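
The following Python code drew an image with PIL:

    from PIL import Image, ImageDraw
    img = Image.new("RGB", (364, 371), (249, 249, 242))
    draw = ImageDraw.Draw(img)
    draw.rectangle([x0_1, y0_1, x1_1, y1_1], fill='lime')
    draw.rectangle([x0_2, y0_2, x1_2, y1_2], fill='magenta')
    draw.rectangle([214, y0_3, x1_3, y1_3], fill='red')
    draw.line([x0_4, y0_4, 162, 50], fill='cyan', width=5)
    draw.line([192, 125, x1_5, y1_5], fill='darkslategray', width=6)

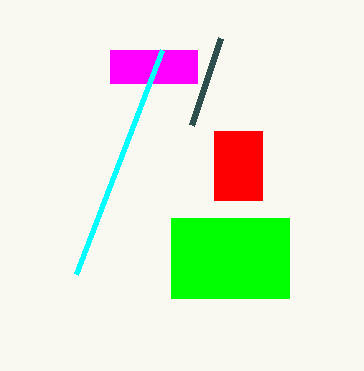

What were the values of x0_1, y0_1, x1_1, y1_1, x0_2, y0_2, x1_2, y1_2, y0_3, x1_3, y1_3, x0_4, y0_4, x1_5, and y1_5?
x0_1 = 171
y0_1 = 218
x1_1 = 289
y1_1 = 298
x0_2 = 110
y0_2 = 50
x1_2 = 197
y1_2 = 83
y0_3 = 131
x1_3 = 262
y1_3 = 200
x0_4 = 76
y0_4 = 274
x1_5 = 221
y1_5 = 38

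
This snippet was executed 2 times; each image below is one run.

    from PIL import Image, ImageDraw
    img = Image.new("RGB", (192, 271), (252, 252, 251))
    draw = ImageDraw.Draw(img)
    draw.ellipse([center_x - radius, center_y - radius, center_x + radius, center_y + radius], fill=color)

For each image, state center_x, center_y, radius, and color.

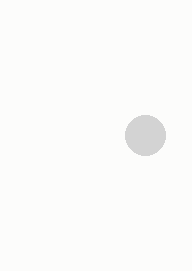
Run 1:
center_x = 145, center_y = 135, radius = 20, color = 'lightgray'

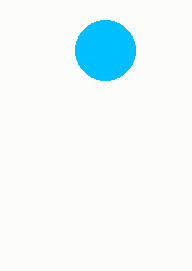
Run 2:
center_x = 105
center_y = 50
radius = 30
color = 'deepskyblue'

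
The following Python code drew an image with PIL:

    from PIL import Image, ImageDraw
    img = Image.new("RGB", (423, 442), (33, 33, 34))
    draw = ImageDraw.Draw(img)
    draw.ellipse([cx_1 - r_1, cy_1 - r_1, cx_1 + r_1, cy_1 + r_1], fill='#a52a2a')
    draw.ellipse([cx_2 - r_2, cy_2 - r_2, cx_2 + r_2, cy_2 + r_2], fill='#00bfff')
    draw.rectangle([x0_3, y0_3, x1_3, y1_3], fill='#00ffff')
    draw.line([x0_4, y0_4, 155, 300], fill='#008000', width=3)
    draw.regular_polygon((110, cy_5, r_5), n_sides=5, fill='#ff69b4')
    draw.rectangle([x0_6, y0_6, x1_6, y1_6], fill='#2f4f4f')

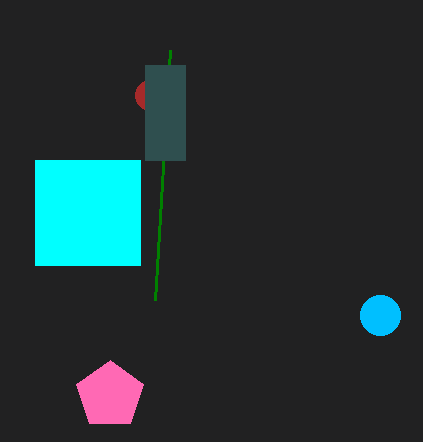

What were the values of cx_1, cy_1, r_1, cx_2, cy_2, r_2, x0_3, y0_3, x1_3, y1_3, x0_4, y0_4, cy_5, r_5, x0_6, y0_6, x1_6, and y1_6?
cx_1 = 150, cy_1 = 95, r_1 = 15, cx_2 = 380, cy_2 = 315, r_2 = 20, x0_3 = 35, y0_3 = 160, x1_3 = 140, y1_3 = 265, x0_4 = 170, y0_4 = 50, cy_5 = 395, r_5 = 35, x0_6 = 145, y0_6 = 65, x1_6 = 185, y1_6 = 160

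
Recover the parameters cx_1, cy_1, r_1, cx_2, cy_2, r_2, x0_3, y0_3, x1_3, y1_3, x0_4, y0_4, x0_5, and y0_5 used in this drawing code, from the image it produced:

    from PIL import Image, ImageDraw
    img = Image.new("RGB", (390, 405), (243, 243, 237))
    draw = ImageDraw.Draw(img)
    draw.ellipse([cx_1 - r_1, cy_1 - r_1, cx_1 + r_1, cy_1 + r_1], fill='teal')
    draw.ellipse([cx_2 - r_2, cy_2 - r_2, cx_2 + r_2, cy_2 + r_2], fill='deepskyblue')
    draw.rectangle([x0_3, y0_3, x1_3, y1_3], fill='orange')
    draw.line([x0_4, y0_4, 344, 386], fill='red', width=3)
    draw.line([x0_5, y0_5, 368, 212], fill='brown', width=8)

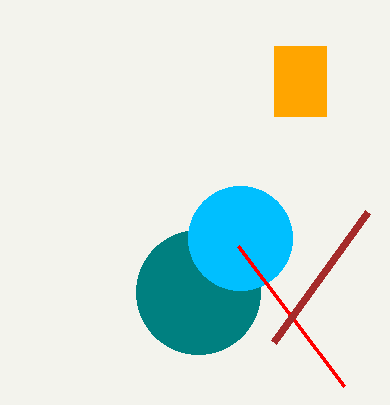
cx_1 = 198, cy_1 = 292, r_1 = 62, cx_2 = 240, cy_2 = 238, r_2 = 52, x0_3 = 274, y0_3 = 46, x1_3 = 326, y1_3 = 116, x0_4 = 238, y0_4 = 246, x0_5 = 274, y0_5 = 342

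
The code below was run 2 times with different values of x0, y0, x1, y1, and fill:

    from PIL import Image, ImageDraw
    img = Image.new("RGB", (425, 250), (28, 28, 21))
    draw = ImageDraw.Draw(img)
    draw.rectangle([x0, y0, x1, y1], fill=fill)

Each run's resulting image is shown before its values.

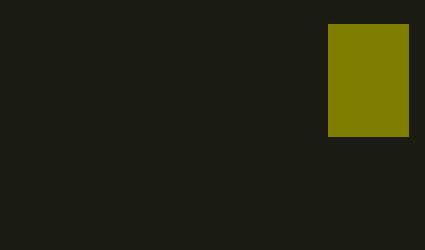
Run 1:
x0 = 328, y0 = 24, x1 = 408, y1 = 136, fill = 'olive'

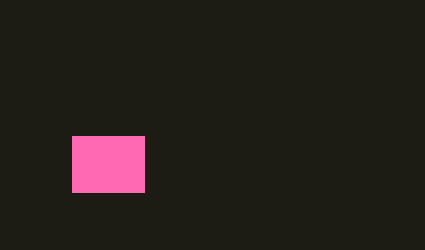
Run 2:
x0 = 72
y0 = 136
x1 = 144
y1 = 192
fill = 'hotpink'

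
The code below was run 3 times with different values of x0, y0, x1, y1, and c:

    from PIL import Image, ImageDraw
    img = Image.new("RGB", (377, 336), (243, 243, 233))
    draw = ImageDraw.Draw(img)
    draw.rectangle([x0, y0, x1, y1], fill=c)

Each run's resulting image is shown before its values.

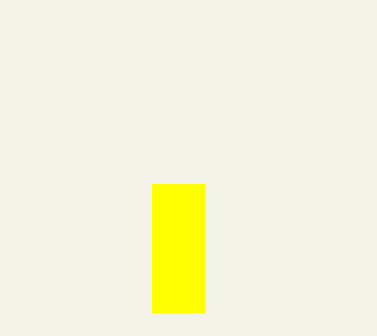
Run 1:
x0 = 152, y0 = 184, x1 = 204, y1 = 312, c = 'yellow'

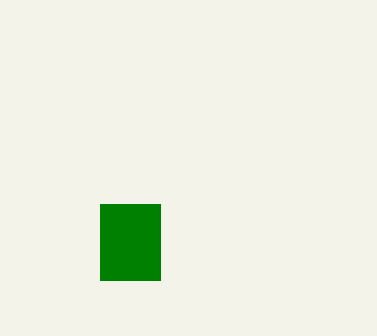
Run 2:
x0 = 100
y0 = 204
x1 = 160
y1 = 280
c = 'green'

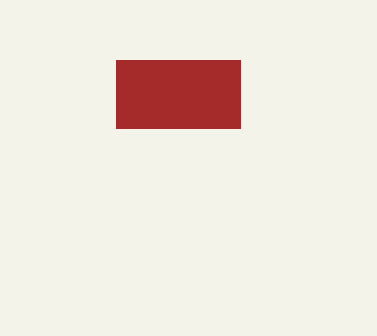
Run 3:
x0 = 116; y0 = 60; x1 = 240; y1 = 128; c = 'brown'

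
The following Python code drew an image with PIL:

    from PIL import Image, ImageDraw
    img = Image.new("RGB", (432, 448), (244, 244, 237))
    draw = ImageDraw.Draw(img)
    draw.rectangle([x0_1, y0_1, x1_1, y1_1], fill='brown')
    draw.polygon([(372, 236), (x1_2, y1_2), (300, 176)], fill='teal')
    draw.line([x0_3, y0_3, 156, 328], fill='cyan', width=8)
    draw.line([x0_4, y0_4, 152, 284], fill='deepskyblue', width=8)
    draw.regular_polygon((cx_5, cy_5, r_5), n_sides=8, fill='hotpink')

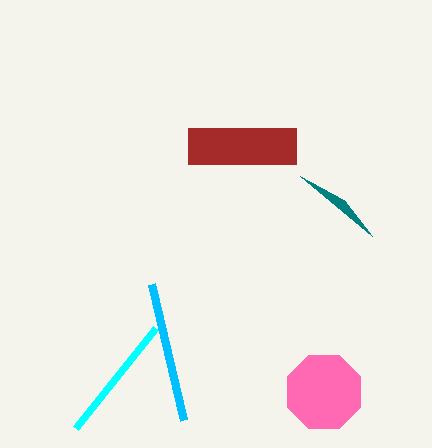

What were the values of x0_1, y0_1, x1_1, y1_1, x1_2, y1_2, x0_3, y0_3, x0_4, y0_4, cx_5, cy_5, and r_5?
x0_1 = 188
y0_1 = 128
x1_1 = 296
y1_1 = 164
x1_2 = 344
y1_2 = 200
x0_3 = 76
y0_3 = 428
x0_4 = 184
y0_4 = 420
cx_5 = 324
cy_5 = 392
r_5 = 40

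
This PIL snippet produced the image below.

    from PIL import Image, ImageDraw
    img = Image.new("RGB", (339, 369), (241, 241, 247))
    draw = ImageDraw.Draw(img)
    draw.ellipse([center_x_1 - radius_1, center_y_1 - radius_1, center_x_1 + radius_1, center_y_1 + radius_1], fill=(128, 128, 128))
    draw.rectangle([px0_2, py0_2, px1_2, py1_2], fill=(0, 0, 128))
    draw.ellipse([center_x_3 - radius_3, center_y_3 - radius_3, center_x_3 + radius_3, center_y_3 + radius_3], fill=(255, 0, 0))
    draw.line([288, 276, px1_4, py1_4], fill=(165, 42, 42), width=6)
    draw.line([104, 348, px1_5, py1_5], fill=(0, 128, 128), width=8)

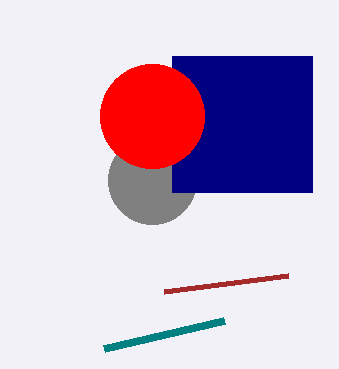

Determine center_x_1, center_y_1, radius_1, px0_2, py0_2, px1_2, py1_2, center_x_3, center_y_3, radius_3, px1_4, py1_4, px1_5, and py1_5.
center_x_1 = 152, center_y_1 = 180, radius_1 = 44, px0_2 = 172, py0_2 = 56, px1_2 = 312, py1_2 = 192, center_x_3 = 152, center_y_3 = 116, radius_3 = 52, px1_4 = 164, py1_4 = 292, px1_5 = 224, py1_5 = 320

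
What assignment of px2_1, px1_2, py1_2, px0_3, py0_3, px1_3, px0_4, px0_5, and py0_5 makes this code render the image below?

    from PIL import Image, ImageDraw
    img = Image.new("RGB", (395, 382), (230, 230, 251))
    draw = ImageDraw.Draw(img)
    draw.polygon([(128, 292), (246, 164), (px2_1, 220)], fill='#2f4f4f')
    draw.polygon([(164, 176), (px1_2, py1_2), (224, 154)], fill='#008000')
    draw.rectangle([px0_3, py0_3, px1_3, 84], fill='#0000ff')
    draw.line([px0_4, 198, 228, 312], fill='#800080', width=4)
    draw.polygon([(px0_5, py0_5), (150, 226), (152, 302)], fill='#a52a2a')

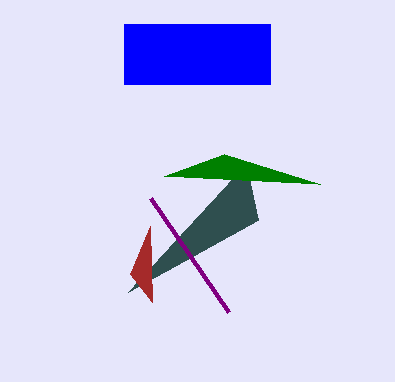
px2_1 = 258; px1_2 = 320; py1_2 = 184; px0_3 = 124; py0_3 = 24; px1_3 = 270; px0_4 = 150; px0_5 = 130; py0_5 = 274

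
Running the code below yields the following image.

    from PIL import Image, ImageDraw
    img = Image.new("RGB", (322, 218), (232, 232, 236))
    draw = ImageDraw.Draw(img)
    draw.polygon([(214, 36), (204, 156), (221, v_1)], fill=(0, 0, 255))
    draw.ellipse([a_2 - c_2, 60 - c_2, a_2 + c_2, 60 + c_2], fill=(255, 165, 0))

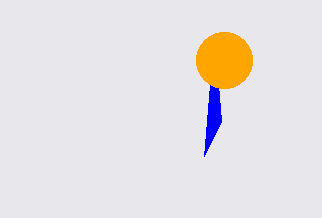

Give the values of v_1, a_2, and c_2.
v_1 = 121
a_2 = 224
c_2 = 28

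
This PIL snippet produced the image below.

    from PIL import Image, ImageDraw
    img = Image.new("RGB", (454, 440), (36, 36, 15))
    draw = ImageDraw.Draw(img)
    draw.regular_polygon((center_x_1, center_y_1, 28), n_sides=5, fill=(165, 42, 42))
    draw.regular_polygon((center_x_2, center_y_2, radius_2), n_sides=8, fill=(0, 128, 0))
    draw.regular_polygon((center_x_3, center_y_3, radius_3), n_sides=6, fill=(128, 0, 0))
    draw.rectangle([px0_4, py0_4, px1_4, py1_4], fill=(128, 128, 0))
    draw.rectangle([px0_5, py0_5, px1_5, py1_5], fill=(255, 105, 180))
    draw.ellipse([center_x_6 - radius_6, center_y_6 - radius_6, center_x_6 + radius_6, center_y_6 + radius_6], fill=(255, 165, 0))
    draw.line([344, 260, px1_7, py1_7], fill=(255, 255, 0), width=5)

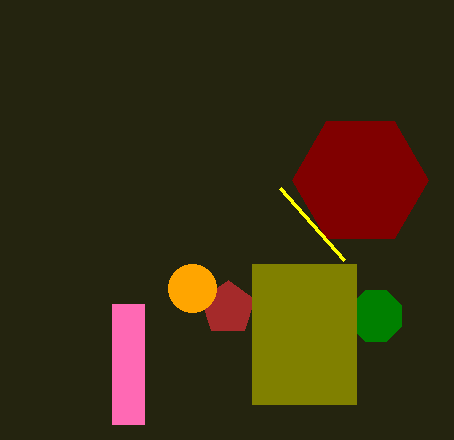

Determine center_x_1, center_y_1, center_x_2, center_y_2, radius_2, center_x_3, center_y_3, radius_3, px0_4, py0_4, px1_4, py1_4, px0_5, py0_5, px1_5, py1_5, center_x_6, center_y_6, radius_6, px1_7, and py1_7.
center_x_1 = 228; center_y_1 = 308; center_x_2 = 376; center_y_2 = 316; radius_2 = 28; center_x_3 = 360; center_y_3 = 180; radius_3 = 68; px0_4 = 252; py0_4 = 264; px1_4 = 356; py1_4 = 404; px0_5 = 112; py0_5 = 304; px1_5 = 144; py1_5 = 424; center_x_6 = 192; center_y_6 = 288; radius_6 = 24; px1_7 = 280; py1_7 = 188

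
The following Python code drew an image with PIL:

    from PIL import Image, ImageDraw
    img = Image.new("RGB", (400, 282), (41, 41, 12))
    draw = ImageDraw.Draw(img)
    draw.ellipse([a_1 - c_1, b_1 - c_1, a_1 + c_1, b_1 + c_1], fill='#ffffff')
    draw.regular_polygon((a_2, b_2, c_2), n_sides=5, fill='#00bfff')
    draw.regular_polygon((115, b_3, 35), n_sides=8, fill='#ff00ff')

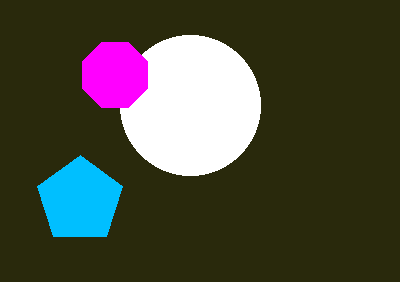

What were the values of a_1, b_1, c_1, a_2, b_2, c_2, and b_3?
a_1 = 190, b_1 = 105, c_1 = 70, a_2 = 80, b_2 = 200, c_2 = 45, b_3 = 75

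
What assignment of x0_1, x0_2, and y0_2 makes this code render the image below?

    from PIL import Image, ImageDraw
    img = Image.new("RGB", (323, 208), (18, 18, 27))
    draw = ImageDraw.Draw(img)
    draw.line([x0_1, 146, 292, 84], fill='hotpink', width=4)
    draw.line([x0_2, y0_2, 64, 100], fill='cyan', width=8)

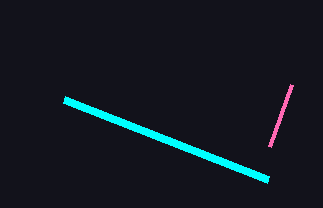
x0_1 = 270, x0_2 = 268, y0_2 = 180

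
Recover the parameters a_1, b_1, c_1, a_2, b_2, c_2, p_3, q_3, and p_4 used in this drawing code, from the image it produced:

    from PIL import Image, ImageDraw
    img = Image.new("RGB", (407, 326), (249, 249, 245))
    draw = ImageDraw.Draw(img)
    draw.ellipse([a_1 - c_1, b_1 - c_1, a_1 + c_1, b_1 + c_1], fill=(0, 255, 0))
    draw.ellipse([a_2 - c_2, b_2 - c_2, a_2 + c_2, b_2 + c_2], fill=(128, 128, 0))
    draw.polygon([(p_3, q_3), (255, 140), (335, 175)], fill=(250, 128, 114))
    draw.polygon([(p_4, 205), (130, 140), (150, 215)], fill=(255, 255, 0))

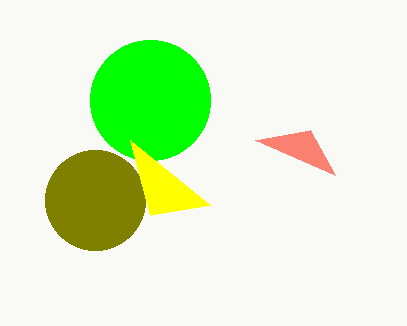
a_1 = 150; b_1 = 100; c_1 = 60; a_2 = 95; b_2 = 200; c_2 = 50; p_3 = 310; q_3 = 130; p_4 = 210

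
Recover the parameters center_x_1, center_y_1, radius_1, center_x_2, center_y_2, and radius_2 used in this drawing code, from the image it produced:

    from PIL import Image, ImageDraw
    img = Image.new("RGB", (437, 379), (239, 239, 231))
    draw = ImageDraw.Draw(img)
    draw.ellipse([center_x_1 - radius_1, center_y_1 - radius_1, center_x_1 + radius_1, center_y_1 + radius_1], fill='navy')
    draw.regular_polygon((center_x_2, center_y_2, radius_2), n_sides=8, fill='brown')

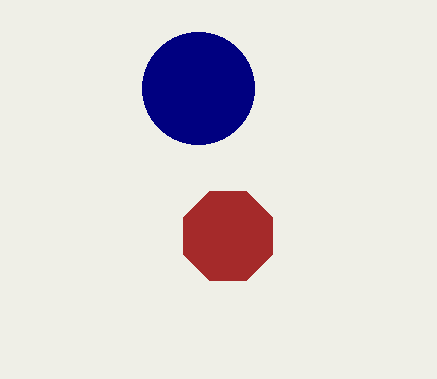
center_x_1 = 198
center_y_1 = 88
radius_1 = 56
center_x_2 = 228
center_y_2 = 236
radius_2 = 48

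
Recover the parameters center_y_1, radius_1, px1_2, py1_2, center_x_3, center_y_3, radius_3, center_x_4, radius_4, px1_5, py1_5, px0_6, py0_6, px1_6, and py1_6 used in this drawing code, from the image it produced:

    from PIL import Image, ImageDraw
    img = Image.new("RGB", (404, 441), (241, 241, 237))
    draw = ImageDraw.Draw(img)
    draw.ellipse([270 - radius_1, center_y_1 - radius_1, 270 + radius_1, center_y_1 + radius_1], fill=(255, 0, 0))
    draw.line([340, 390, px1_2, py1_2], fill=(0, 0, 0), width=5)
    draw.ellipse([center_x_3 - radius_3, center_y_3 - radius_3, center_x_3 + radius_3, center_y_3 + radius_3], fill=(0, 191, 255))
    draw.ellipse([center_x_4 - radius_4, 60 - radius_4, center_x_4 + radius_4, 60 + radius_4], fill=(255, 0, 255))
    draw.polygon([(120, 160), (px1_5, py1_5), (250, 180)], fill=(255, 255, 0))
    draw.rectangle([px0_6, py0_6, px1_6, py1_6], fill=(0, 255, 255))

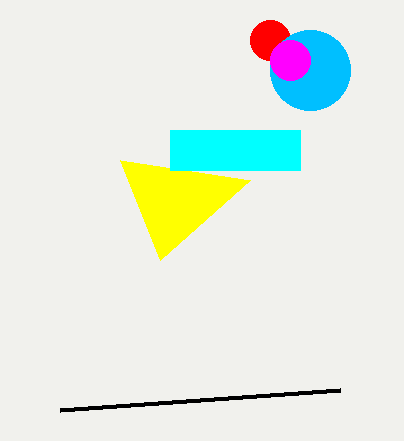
center_y_1 = 40; radius_1 = 20; px1_2 = 60; py1_2 = 410; center_x_3 = 310; center_y_3 = 70; radius_3 = 40; center_x_4 = 290; radius_4 = 20; px1_5 = 160; py1_5 = 260; px0_6 = 170; py0_6 = 130; px1_6 = 300; py1_6 = 170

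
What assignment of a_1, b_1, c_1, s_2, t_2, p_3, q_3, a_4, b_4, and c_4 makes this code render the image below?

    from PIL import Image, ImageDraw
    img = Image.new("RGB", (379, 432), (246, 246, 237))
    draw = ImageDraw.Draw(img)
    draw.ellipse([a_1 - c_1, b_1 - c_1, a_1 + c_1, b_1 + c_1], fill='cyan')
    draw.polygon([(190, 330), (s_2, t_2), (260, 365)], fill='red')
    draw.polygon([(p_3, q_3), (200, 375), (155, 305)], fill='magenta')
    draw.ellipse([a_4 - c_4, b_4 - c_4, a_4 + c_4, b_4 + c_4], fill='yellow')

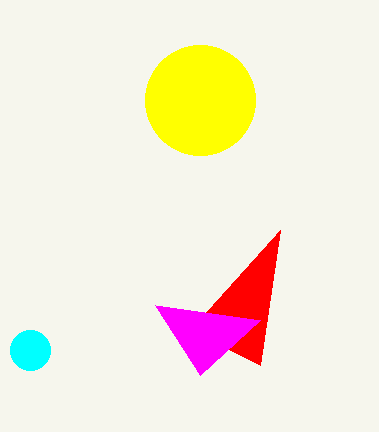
a_1 = 30
b_1 = 350
c_1 = 20
s_2 = 280
t_2 = 230
p_3 = 260
q_3 = 320
a_4 = 200
b_4 = 100
c_4 = 55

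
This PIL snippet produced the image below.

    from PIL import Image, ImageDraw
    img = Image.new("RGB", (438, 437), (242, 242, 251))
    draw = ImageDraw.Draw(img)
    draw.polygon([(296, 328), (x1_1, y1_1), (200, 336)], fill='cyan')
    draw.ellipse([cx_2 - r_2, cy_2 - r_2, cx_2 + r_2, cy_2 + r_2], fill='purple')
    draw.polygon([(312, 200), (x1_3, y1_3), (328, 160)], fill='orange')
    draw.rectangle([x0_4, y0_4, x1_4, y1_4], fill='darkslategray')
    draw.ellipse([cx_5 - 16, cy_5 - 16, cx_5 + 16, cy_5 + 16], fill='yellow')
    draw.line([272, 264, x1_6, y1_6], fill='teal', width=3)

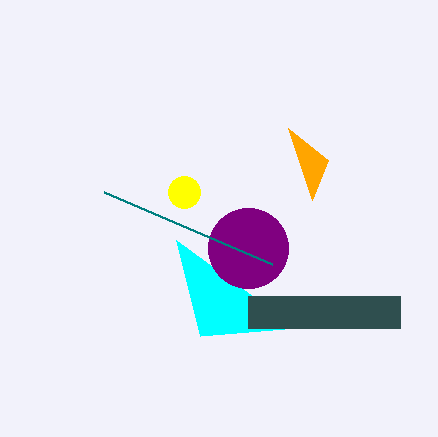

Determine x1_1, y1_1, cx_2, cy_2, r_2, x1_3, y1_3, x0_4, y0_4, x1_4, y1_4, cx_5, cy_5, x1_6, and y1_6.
x1_1 = 176; y1_1 = 240; cx_2 = 248; cy_2 = 248; r_2 = 40; x1_3 = 288; y1_3 = 128; x0_4 = 248; y0_4 = 296; x1_4 = 400; y1_4 = 328; cx_5 = 184; cy_5 = 192; x1_6 = 104; y1_6 = 192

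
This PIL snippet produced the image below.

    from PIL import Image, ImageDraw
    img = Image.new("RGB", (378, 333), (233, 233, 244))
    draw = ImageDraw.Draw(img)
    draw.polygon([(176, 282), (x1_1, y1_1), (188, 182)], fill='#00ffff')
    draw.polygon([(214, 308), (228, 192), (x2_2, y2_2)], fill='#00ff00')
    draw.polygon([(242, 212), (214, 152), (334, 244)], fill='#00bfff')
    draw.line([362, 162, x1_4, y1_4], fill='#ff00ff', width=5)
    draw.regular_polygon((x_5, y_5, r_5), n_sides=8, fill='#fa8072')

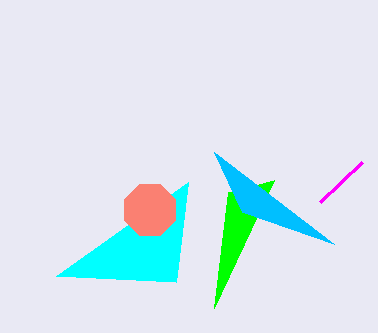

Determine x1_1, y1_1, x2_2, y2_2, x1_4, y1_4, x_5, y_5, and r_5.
x1_1 = 56, y1_1 = 276, x2_2 = 274, y2_2 = 180, x1_4 = 320, y1_4 = 202, x_5 = 150, y_5 = 210, r_5 = 28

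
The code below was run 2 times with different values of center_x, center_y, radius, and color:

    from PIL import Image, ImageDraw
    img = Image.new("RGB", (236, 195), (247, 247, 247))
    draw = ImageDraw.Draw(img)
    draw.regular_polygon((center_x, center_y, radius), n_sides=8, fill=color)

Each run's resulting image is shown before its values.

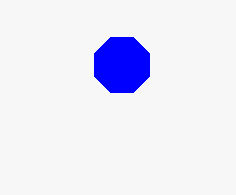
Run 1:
center_x = 122
center_y = 65
radius = 30
color = 'blue'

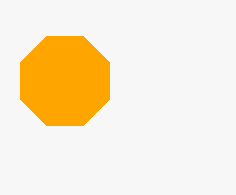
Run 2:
center_x = 65
center_y = 81
radius = 48
color = 'orange'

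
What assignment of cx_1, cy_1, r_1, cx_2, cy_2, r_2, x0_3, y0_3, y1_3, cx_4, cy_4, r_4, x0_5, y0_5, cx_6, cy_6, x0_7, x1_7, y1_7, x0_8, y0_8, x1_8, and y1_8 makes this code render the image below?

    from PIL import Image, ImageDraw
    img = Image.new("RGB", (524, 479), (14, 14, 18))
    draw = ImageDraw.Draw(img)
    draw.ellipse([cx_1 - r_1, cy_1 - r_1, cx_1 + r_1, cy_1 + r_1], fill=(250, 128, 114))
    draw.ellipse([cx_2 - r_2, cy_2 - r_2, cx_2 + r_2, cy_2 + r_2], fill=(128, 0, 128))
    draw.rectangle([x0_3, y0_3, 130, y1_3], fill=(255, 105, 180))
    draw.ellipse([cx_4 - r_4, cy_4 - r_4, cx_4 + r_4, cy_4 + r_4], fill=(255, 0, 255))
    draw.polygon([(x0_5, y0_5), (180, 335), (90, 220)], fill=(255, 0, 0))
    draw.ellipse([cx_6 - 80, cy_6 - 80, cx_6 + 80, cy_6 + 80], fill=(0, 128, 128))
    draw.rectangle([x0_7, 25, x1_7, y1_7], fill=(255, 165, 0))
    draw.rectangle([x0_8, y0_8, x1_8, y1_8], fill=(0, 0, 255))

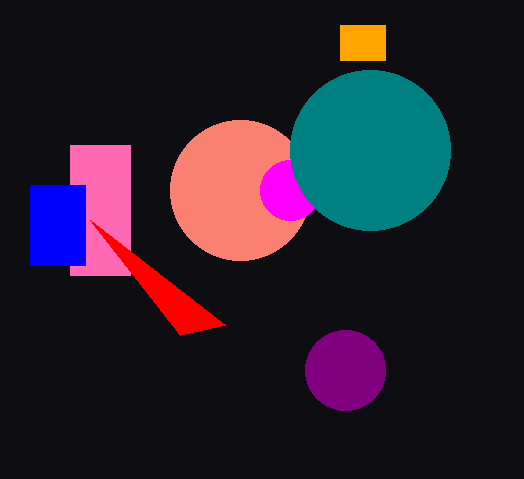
cx_1 = 240
cy_1 = 190
r_1 = 70
cx_2 = 345
cy_2 = 370
r_2 = 40
x0_3 = 70
y0_3 = 145
y1_3 = 275
cx_4 = 290
cy_4 = 190
r_4 = 30
x0_5 = 225
y0_5 = 325
cx_6 = 370
cy_6 = 150
x0_7 = 340
x1_7 = 385
y1_7 = 60
x0_8 = 30
y0_8 = 185
x1_8 = 85
y1_8 = 265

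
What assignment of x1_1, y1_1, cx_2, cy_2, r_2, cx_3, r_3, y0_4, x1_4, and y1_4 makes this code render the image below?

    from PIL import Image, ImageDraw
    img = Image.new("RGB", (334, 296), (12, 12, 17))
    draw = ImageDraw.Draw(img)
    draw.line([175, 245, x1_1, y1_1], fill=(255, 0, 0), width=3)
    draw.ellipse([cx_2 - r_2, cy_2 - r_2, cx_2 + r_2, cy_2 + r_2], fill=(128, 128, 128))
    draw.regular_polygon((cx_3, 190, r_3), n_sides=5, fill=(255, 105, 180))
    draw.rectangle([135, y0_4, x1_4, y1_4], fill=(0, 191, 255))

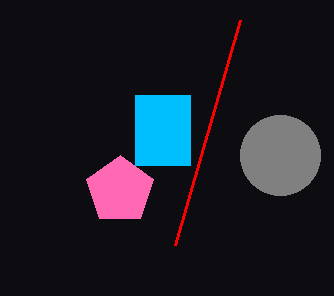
x1_1 = 240; y1_1 = 20; cx_2 = 280; cy_2 = 155; r_2 = 40; cx_3 = 120; r_3 = 35; y0_4 = 95; x1_4 = 190; y1_4 = 165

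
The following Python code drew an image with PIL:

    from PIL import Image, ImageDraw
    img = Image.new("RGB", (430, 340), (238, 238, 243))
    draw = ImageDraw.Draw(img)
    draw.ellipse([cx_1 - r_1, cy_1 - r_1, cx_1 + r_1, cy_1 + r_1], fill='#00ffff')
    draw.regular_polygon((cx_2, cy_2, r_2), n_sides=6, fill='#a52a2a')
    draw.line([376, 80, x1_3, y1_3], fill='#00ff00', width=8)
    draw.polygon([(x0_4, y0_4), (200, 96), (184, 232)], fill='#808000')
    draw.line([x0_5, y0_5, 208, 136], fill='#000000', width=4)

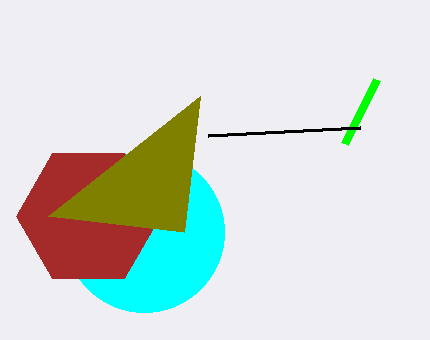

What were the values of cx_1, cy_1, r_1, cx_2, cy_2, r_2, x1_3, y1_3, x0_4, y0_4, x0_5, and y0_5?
cx_1 = 144
cy_1 = 232
r_1 = 80
cx_2 = 88
cy_2 = 216
r_2 = 72
x1_3 = 344
y1_3 = 144
x0_4 = 48
y0_4 = 216
x0_5 = 360
y0_5 = 128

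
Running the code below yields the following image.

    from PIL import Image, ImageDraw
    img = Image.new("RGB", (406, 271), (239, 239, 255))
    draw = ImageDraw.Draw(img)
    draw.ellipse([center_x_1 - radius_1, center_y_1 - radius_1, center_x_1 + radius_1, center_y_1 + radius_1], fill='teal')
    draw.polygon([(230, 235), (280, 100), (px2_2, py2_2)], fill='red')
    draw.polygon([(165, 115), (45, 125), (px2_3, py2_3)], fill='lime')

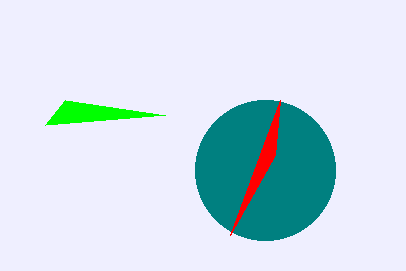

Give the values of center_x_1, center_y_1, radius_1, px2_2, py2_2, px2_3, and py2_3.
center_x_1 = 265
center_y_1 = 170
radius_1 = 70
px2_2 = 275
py2_2 = 155
px2_3 = 65
py2_3 = 100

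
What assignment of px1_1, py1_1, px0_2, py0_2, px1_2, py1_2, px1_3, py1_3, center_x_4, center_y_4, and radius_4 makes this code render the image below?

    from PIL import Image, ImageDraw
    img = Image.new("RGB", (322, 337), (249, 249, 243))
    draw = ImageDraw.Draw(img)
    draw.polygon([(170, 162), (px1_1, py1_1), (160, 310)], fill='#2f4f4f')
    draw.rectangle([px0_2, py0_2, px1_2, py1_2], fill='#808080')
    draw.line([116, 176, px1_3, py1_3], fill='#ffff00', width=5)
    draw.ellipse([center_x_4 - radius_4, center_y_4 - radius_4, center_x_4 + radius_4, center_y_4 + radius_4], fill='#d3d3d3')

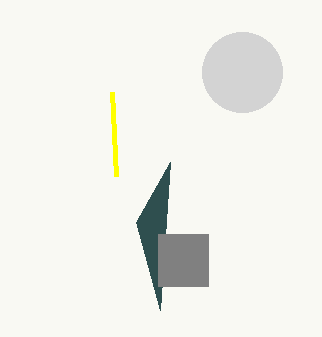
px1_1 = 136, py1_1 = 222, px0_2 = 158, py0_2 = 234, px1_2 = 208, py1_2 = 286, px1_3 = 112, py1_3 = 92, center_x_4 = 242, center_y_4 = 72, radius_4 = 40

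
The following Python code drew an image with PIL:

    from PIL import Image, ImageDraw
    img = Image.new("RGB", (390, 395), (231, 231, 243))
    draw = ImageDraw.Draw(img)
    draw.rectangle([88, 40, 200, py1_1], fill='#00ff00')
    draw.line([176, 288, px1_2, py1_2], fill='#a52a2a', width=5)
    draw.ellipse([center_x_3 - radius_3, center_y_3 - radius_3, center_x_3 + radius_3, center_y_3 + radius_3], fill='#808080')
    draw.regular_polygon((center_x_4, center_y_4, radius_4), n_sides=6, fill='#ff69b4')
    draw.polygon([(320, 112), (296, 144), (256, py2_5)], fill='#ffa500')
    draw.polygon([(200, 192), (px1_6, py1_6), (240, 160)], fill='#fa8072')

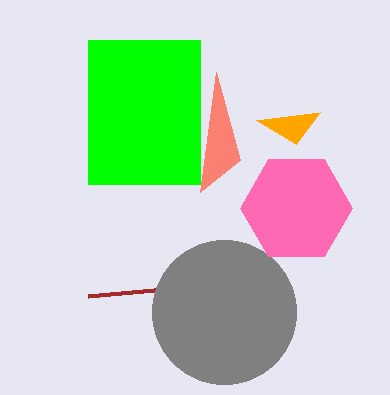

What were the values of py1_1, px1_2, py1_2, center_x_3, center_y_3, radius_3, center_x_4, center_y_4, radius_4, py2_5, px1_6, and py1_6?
py1_1 = 184
px1_2 = 88
py1_2 = 296
center_x_3 = 224
center_y_3 = 312
radius_3 = 72
center_x_4 = 296
center_y_4 = 208
radius_4 = 56
py2_5 = 120
px1_6 = 216
py1_6 = 72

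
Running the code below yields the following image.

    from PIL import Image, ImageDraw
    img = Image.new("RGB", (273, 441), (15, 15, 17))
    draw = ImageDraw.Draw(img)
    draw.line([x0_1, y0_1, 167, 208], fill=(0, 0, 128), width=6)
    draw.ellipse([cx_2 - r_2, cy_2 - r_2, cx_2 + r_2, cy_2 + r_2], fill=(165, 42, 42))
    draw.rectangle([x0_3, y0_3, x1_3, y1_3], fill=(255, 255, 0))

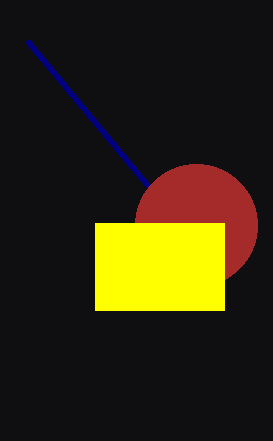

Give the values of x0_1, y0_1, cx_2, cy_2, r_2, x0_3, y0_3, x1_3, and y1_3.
x0_1 = 27; y0_1 = 40; cx_2 = 196; cy_2 = 225; r_2 = 61; x0_3 = 95; y0_3 = 223; x1_3 = 224; y1_3 = 310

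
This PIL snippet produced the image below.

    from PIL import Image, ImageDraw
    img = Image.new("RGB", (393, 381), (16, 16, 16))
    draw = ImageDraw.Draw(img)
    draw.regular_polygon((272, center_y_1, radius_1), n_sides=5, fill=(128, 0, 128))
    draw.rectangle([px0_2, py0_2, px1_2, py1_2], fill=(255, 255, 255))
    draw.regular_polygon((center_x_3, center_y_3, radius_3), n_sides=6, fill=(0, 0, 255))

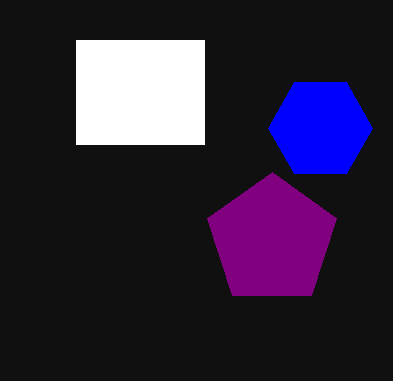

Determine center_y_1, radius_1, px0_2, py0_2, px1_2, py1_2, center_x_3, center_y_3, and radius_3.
center_y_1 = 240; radius_1 = 68; px0_2 = 76; py0_2 = 40; px1_2 = 204; py1_2 = 144; center_x_3 = 320; center_y_3 = 128; radius_3 = 52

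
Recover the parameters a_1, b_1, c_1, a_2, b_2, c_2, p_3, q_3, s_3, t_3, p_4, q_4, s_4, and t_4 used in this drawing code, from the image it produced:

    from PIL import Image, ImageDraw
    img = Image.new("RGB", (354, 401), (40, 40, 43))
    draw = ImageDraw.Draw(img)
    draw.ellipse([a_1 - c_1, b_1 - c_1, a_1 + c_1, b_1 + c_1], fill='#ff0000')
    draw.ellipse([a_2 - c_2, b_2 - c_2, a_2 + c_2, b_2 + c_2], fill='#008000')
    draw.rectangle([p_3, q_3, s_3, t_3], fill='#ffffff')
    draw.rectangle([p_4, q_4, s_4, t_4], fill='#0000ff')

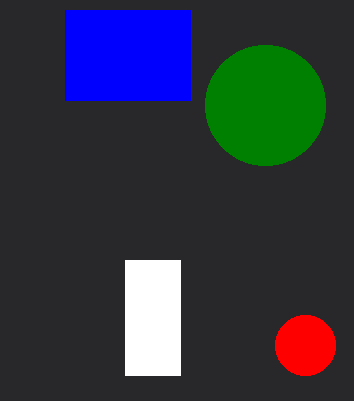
a_1 = 305; b_1 = 345; c_1 = 30; a_2 = 265; b_2 = 105; c_2 = 60; p_3 = 125; q_3 = 260; s_3 = 180; t_3 = 375; p_4 = 65; q_4 = 10; s_4 = 190; t_4 = 100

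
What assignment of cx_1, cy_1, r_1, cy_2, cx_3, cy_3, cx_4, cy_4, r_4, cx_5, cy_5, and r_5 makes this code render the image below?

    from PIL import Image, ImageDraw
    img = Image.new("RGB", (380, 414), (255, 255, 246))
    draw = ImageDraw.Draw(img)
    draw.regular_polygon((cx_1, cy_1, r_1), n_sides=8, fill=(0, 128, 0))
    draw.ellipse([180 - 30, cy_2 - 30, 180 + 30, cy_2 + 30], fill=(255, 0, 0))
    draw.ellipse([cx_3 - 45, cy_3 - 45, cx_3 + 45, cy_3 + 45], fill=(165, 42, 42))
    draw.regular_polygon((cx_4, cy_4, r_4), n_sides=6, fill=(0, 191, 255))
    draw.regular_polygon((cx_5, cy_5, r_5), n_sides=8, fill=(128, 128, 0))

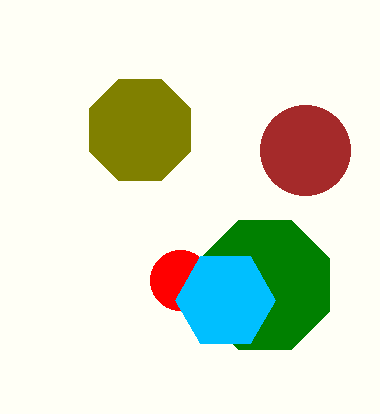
cx_1 = 265
cy_1 = 285
r_1 = 70
cy_2 = 280
cx_3 = 305
cy_3 = 150
cx_4 = 225
cy_4 = 300
r_4 = 50
cx_5 = 140
cy_5 = 130
r_5 = 55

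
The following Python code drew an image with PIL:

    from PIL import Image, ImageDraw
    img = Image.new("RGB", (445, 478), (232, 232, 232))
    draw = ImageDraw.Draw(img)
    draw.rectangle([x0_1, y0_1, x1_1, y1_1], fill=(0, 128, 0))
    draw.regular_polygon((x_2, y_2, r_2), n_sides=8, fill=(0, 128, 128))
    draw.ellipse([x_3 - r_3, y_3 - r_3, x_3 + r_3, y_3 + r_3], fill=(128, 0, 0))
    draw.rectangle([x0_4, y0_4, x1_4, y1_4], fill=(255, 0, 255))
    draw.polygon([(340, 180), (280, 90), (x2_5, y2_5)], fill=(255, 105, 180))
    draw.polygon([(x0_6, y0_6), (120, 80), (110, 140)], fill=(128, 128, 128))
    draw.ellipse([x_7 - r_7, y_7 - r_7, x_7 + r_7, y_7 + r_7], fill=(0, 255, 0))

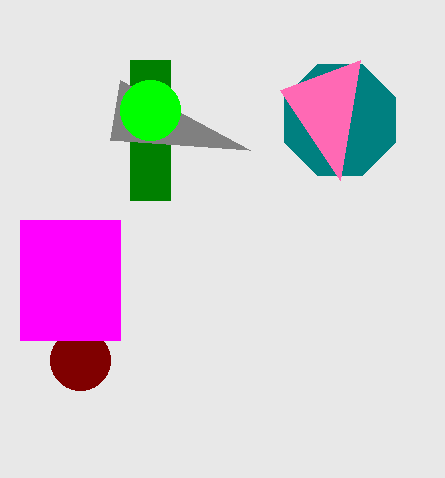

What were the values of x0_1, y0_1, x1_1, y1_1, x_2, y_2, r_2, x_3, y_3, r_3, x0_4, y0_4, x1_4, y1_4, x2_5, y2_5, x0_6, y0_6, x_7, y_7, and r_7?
x0_1 = 130; y0_1 = 60; x1_1 = 170; y1_1 = 200; x_2 = 340; y_2 = 120; r_2 = 60; x_3 = 80; y_3 = 360; r_3 = 30; x0_4 = 20; y0_4 = 220; x1_4 = 120; y1_4 = 340; x2_5 = 360; y2_5 = 60; x0_6 = 250; y0_6 = 150; x_7 = 150; y_7 = 110; r_7 = 30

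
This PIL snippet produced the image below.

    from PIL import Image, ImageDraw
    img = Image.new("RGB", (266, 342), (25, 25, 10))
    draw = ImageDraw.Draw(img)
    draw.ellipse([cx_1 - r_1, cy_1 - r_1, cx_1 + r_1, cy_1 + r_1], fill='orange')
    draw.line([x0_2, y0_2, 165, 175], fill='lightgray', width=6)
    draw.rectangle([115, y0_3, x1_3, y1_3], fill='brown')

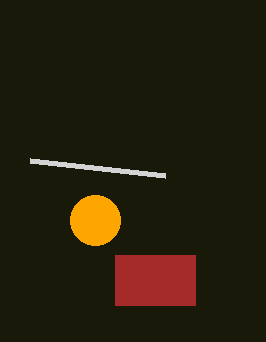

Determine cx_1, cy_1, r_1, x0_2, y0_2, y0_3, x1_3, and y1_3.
cx_1 = 95; cy_1 = 220; r_1 = 25; x0_2 = 30; y0_2 = 160; y0_3 = 255; x1_3 = 195; y1_3 = 305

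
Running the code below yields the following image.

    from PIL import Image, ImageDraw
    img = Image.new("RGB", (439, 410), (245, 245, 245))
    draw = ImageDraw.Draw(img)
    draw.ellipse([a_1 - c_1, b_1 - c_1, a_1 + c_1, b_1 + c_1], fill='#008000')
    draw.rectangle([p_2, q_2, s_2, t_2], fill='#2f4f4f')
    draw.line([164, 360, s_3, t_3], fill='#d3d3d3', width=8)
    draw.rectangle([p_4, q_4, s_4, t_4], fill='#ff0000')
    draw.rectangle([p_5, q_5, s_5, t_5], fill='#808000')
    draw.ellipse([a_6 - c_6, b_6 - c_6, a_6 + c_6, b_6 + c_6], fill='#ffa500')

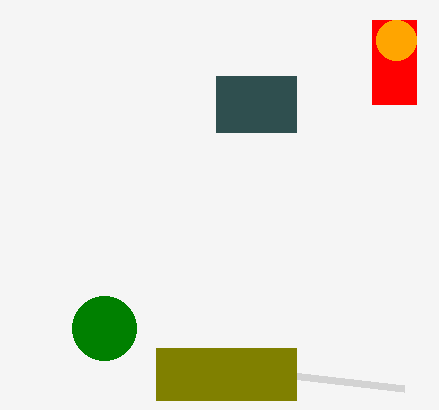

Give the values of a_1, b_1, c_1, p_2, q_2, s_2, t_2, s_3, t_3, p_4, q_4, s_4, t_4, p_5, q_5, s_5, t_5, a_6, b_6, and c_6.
a_1 = 104; b_1 = 328; c_1 = 32; p_2 = 216; q_2 = 76; s_2 = 296; t_2 = 132; s_3 = 404; t_3 = 388; p_4 = 372; q_4 = 20; s_4 = 416; t_4 = 104; p_5 = 156; q_5 = 348; s_5 = 296; t_5 = 400; a_6 = 396; b_6 = 40; c_6 = 20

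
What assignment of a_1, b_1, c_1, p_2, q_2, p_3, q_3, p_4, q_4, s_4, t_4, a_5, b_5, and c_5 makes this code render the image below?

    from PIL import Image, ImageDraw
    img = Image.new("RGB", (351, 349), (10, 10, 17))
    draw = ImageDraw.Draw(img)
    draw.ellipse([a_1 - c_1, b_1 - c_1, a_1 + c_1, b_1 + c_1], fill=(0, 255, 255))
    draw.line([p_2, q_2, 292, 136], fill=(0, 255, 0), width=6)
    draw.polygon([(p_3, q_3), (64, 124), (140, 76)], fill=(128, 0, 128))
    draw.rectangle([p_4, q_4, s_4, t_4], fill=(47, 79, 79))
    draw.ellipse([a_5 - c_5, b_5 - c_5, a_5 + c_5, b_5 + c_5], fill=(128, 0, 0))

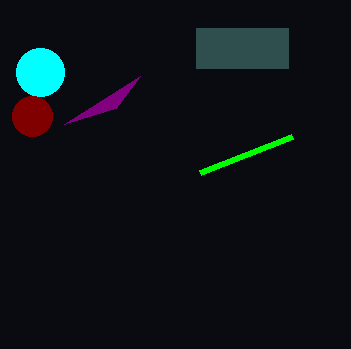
a_1 = 40; b_1 = 72; c_1 = 24; p_2 = 200; q_2 = 172; p_3 = 116; q_3 = 108; p_4 = 196; q_4 = 28; s_4 = 288; t_4 = 68; a_5 = 32; b_5 = 116; c_5 = 20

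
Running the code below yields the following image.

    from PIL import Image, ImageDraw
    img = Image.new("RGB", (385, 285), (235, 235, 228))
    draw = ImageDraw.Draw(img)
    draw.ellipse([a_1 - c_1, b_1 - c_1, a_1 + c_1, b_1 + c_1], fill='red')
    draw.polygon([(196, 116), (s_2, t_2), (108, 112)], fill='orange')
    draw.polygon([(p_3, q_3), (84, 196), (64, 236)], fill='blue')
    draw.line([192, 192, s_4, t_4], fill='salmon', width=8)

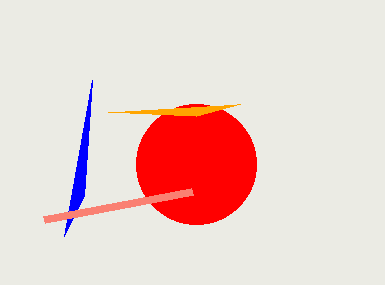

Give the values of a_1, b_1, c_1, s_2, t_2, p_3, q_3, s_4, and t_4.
a_1 = 196; b_1 = 164; c_1 = 60; s_2 = 240; t_2 = 104; p_3 = 92; q_3 = 80; s_4 = 44; t_4 = 220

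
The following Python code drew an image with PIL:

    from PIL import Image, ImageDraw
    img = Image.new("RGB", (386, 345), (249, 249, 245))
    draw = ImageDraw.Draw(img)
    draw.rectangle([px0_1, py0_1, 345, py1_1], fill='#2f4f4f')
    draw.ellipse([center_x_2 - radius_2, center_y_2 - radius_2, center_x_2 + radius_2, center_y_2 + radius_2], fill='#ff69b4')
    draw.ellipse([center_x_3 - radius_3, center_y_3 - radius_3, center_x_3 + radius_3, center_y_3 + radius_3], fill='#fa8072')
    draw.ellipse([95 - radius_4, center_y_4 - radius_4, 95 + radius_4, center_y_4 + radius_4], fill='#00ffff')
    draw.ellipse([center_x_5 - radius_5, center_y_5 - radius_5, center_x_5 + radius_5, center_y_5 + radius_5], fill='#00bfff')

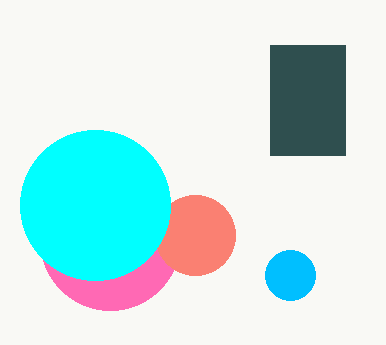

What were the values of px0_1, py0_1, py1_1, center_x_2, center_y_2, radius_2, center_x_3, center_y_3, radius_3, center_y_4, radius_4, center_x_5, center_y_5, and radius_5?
px0_1 = 270, py0_1 = 45, py1_1 = 155, center_x_2 = 110, center_y_2 = 240, radius_2 = 70, center_x_3 = 195, center_y_3 = 235, radius_3 = 40, center_y_4 = 205, radius_4 = 75, center_x_5 = 290, center_y_5 = 275, radius_5 = 25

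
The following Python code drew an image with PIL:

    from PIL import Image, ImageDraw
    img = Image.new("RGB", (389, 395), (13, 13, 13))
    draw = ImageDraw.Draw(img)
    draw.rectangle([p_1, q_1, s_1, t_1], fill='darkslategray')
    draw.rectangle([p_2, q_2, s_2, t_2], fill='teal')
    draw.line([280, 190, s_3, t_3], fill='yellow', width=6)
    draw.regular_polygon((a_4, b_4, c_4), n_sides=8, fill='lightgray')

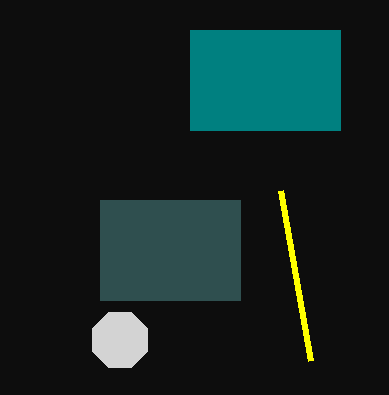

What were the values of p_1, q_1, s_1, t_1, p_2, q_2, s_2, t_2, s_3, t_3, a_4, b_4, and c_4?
p_1 = 100, q_1 = 200, s_1 = 240, t_1 = 300, p_2 = 190, q_2 = 30, s_2 = 340, t_2 = 130, s_3 = 310, t_3 = 360, a_4 = 120, b_4 = 340, c_4 = 30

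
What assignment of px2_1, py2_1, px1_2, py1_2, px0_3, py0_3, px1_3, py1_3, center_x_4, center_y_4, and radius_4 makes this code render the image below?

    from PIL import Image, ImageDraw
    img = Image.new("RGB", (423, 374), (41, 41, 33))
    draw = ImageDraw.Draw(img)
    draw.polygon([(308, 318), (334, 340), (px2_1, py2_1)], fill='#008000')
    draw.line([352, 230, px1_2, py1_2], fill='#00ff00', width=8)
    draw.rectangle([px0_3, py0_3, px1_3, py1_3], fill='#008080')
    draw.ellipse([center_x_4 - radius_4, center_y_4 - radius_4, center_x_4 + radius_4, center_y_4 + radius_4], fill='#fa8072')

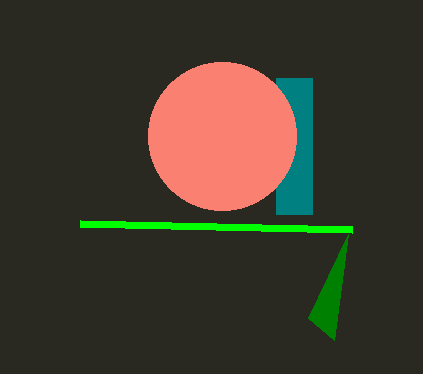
px2_1 = 348; py2_1 = 234; px1_2 = 80; py1_2 = 224; px0_3 = 276; py0_3 = 78; px1_3 = 312; py1_3 = 214; center_x_4 = 222; center_y_4 = 136; radius_4 = 74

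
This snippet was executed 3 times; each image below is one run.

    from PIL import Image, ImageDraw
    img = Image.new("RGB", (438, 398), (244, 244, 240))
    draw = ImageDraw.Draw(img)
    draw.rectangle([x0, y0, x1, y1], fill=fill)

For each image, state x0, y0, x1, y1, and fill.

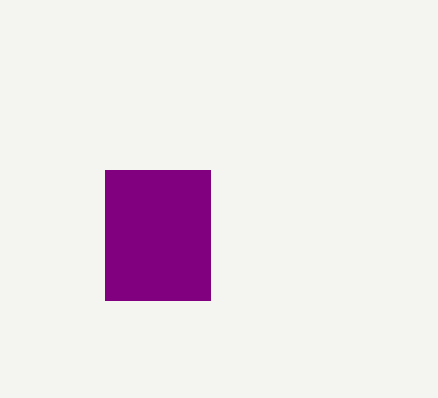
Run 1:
x0 = 105
y0 = 170
x1 = 210
y1 = 300
fill = 'purple'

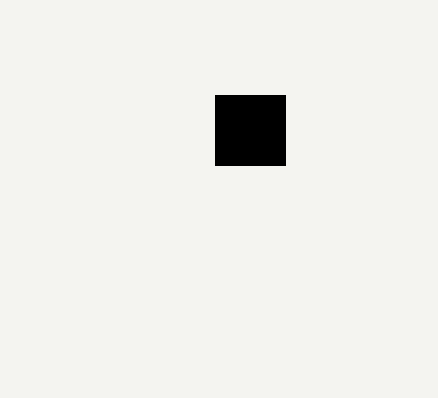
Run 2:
x0 = 215
y0 = 95
x1 = 285
y1 = 165
fill = 'black'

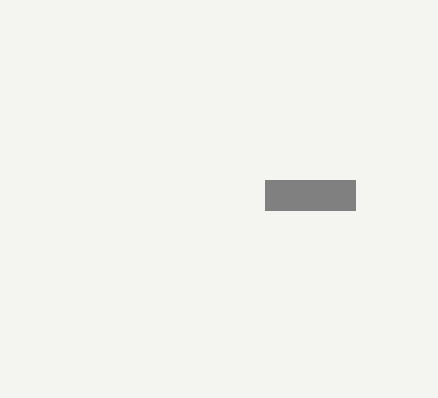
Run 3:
x0 = 265; y0 = 180; x1 = 355; y1 = 210; fill = 'gray'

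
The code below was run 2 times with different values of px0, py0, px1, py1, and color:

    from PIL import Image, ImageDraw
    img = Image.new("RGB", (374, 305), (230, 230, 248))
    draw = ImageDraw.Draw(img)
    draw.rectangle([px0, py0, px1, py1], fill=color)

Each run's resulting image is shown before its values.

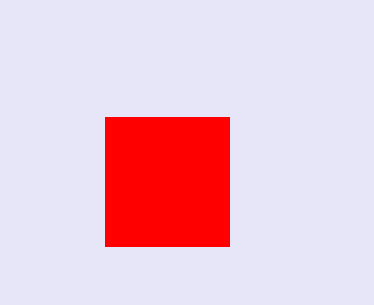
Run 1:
px0 = 105, py0 = 117, px1 = 229, py1 = 246, color = 'red'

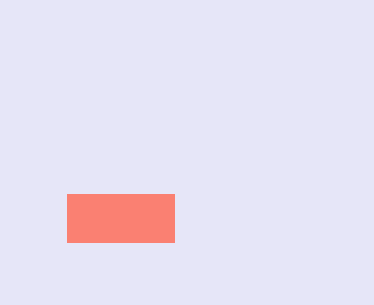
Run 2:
px0 = 67, py0 = 194, px1 = 174, py1 = 242, color = 'salmon'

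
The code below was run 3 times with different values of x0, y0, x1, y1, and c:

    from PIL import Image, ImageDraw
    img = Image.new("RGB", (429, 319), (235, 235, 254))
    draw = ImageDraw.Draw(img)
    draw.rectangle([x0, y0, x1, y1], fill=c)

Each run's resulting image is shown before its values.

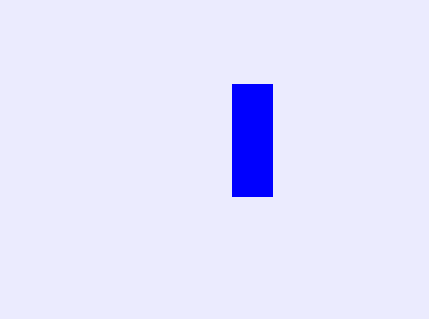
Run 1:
x0 = 232, y0 = 84, x1 = 272, y1 = 196, c = 'blue'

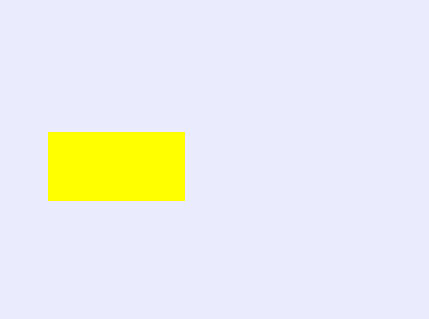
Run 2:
x0 = 48
y0 = 132
x1 = 184
y1 = 200
c = 'yellow'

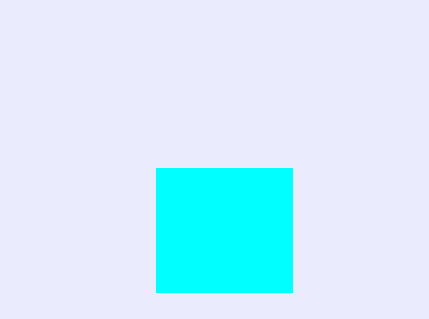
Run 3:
x0 = 156, y0 = 168, x1 = 292, y1 = 292, c = 'cyan'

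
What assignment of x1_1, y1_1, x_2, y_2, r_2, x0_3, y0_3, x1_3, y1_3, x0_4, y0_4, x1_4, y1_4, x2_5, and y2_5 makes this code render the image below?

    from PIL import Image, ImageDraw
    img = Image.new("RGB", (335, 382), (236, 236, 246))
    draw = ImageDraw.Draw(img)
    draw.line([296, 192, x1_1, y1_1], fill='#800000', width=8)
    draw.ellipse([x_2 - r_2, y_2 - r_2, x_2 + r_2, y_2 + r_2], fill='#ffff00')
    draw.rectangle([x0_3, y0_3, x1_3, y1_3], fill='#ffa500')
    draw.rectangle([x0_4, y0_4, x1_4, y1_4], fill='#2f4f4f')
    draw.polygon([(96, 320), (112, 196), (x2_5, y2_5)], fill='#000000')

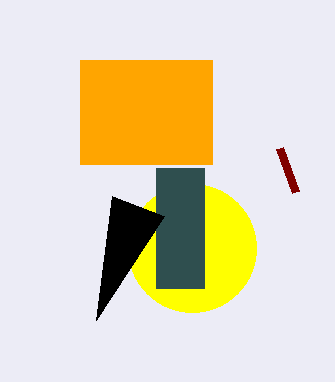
x1_1 = 280; y1_1 = 148; x_2 = 192; y_2 = 248; r_2 = 64; x0_3 = 80; y0_3 = 60; x1_3 = 212; y1_3 = 164; x0_4 = 156; y0_4 = 168; x1_4 = 204; y1_4 = 288; x2_5 = 164; y2_5 = 216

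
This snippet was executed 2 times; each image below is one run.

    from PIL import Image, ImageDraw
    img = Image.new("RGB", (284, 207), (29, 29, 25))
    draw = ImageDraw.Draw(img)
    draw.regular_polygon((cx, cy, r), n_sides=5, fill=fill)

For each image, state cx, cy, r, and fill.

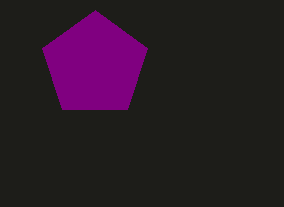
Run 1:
cx = 95, cy = 65, r = 55, fill = 'purple'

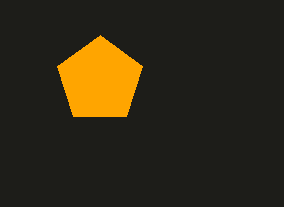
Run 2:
cx = 100; cy = 80; r = 45; fill = 'orange'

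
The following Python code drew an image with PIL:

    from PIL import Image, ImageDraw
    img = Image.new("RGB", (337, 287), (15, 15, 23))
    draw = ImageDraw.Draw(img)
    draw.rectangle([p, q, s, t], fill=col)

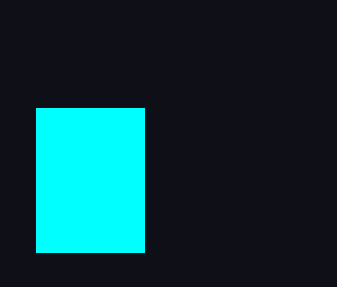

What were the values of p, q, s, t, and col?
p = 36; q = 108; s = 144; t = 252; col = 'cyan'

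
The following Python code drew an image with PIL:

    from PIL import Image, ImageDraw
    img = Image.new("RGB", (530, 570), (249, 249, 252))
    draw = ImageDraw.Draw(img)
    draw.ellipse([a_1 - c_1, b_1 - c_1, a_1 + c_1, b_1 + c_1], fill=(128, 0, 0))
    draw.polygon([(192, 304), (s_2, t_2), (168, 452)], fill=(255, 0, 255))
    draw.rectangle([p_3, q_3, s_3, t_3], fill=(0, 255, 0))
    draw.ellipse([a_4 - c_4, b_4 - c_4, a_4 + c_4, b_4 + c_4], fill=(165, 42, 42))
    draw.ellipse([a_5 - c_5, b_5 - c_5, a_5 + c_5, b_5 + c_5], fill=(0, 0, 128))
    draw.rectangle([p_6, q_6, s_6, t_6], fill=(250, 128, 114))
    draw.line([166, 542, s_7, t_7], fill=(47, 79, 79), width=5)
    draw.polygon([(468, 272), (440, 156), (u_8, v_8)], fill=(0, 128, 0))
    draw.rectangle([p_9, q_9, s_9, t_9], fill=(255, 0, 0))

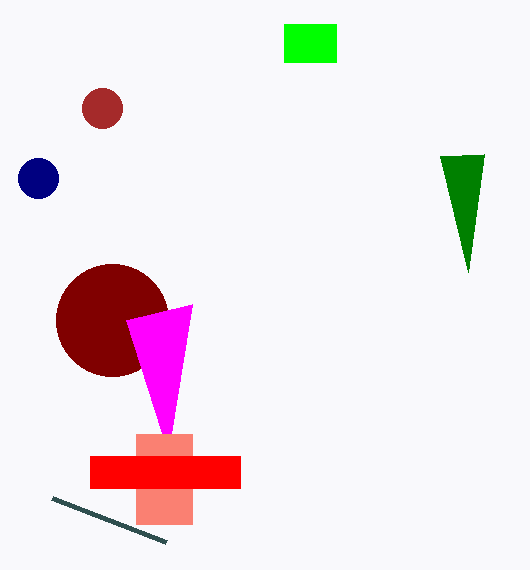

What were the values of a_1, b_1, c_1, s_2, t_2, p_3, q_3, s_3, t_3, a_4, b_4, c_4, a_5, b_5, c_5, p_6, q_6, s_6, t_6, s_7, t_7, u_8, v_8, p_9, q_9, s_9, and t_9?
a_1 = 112
b_1 = 320
c_1 = 56
s_2 = 126
t_2 = 320
p_3 = 284
q_3 = 24
s_3 = 336
t_3 = 62
a_4 = 102
b_4 = 108
c_4 = 20
a_5 = 38
b_5 = 178
c_5 = 20
p_6 = 136
q_6 = 434
s_6 = 192
t_6 = 524
s_7 = 52
t_7 = 498
u_8 = 484
v_8 = 154
p_9 = 90
q_9 = 456
s_9 = 240
t_9 = 488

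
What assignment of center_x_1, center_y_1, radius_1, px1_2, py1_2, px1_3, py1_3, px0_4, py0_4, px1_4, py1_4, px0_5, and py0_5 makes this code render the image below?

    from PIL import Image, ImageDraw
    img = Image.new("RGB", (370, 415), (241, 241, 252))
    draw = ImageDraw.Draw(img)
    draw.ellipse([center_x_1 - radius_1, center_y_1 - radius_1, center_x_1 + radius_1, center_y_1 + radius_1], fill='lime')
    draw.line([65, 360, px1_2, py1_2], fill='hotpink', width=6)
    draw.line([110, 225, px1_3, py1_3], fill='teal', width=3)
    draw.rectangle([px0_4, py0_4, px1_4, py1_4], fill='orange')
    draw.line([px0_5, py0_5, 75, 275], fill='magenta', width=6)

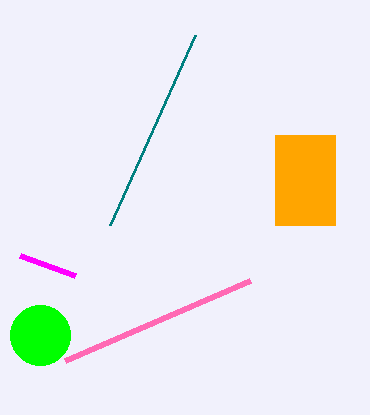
center_x_1 = 40
center_y_1 = 335
radius_1 = 30
px1_2 = 250
py1_2 = 280
px1_3 = 195
py1_3 = 35
px0_4 = 275
py0_4 = 135
px1_4 = 335
py1_4 = 225
px0_5 = 20
py0_5 = 255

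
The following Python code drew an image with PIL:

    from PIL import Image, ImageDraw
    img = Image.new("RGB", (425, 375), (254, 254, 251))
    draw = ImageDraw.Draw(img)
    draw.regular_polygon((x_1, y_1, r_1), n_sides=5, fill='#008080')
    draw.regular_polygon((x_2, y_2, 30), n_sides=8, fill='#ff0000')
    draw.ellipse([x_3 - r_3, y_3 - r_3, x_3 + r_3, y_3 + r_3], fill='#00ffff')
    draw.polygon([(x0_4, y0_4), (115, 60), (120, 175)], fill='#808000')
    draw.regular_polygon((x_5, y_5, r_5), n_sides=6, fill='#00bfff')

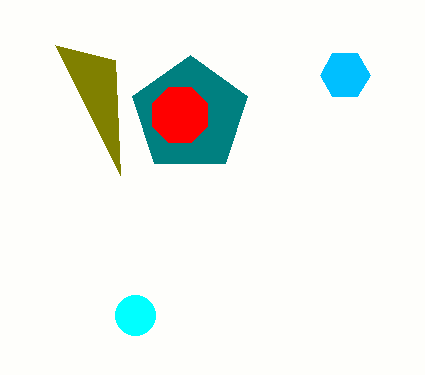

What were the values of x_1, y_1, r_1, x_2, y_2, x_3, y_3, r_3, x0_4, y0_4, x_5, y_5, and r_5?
x_1 = 190, y_1 = 115, r_1 = 60, x_2 = 180, y_2 = 115, x_3 = 135, y_3 = 315, r_3 = 20, x0_4 = 55, y0_4 = 45, x_5 = 345, y_5 = 75, r_5 = 25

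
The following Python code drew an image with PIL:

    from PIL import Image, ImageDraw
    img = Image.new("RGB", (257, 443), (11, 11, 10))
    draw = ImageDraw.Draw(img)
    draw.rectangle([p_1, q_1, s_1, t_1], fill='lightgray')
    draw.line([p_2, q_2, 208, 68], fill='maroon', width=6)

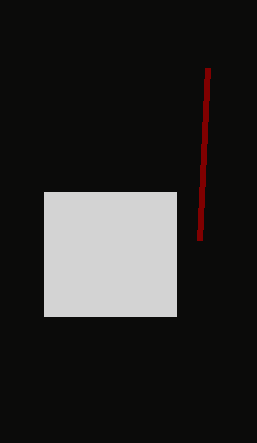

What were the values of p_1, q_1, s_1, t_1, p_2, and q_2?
p_1 = 44; q_1 = 192; s_1 = 176; t_1 = 316; p_2 = 200; q_2 = 240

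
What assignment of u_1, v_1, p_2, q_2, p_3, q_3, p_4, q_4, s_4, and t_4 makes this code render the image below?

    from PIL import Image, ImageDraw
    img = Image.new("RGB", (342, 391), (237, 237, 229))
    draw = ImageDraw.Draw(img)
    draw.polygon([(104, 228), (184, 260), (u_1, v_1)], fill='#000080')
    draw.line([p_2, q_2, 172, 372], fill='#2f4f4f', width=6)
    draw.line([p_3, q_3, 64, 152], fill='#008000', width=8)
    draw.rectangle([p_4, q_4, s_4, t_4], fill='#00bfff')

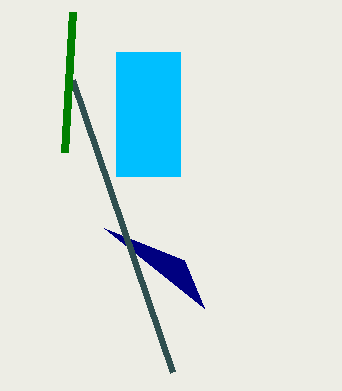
u_1 = 204, v_1 = 308, p_2 = 72, q_2 = 80, p_3 = 72, q_3 = 12, p_4 = 116, q_4 = 52, s_4 = 180, t_4 = 176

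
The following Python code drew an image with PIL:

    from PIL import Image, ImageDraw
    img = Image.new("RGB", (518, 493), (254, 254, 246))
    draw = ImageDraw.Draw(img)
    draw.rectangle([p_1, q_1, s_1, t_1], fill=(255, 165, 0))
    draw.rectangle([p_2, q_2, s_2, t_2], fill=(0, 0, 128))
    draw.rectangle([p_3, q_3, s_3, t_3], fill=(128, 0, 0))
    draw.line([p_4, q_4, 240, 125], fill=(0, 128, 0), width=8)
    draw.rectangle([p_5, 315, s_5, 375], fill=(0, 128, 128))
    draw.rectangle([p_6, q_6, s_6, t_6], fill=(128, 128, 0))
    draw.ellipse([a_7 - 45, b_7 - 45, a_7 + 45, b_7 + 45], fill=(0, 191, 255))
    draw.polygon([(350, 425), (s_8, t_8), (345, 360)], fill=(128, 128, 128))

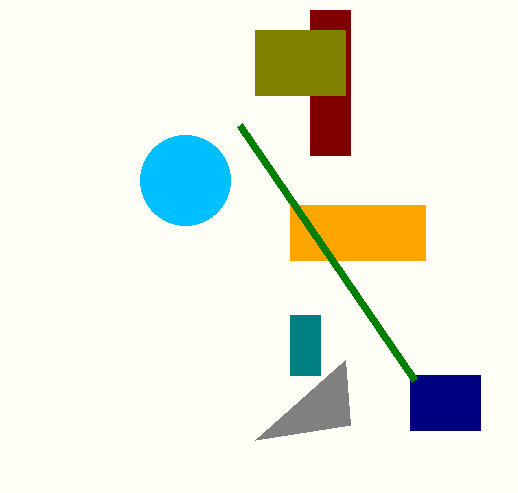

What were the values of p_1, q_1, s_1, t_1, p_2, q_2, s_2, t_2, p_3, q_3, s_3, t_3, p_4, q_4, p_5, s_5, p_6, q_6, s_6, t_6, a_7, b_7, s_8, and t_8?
p_1 = 290; q_1 = 205; s_1 = 425; t_1 = 260; p_2 = 410; q_2 = 375; s_2 = 480; t_2 = 430; p_3 = 310; q_3 = 10; s_3 = 350; t_3 = 155; p_4 = 415; q_4 = 380; p_5 = 290; s_5 = 320; p_6 = 255; q_6 = 30; s_6 = 345; t_6 = 95; a_7 = 185; b_7 = 180; s_8 = 255; t_8 = 440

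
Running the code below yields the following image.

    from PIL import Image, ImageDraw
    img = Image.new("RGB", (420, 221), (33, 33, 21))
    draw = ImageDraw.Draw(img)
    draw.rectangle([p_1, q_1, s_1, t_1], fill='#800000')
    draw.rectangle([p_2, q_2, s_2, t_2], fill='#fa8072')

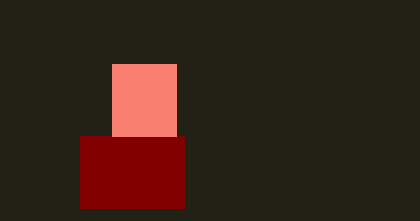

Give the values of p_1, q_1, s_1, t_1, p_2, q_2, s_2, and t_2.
p_1 = 80; q_1 = 136; s_1 = 184; t_1 = 208; p_2 = 112; q_2 = 64; s_2 = 176; t_2 = 136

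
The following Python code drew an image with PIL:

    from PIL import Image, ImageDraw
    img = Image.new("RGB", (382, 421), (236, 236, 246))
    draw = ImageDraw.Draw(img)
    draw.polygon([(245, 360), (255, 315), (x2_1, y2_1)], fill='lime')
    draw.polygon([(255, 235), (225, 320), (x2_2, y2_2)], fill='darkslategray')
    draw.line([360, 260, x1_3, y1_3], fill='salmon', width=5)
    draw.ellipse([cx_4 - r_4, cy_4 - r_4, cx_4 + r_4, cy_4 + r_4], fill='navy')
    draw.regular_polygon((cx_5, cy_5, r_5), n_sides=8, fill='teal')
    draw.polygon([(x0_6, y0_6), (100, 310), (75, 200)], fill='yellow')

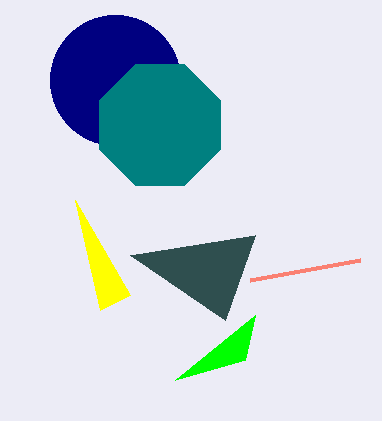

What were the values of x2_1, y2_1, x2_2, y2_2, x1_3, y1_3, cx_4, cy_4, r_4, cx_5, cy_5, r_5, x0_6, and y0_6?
x2_1 = 175
y2_1 = 380
x2_2 = 130
y2_2 = 255
x1_3 = 250
y1_3 = 280
cx_4 = 115
cy_4 = 80
r_4 = 65
cx_5 = 160
cy_5 = 125
r_5 = 65
x0_6 = 130
y0_6 = 295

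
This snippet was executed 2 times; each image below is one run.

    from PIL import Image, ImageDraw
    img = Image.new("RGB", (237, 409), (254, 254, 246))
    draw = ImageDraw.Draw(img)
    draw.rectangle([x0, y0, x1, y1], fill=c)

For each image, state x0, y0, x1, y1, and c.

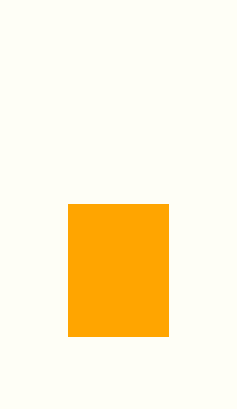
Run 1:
x0 = 68
y0 = 204
x1 = 168
y1 = 336
c = 'orange'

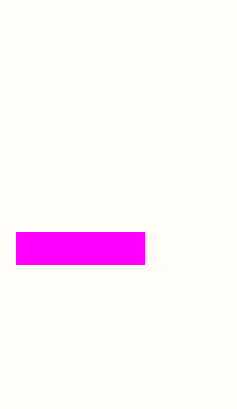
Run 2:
x0 = 16, y0 = 232, x1 = 144, y1 = 264, c = 'magenta'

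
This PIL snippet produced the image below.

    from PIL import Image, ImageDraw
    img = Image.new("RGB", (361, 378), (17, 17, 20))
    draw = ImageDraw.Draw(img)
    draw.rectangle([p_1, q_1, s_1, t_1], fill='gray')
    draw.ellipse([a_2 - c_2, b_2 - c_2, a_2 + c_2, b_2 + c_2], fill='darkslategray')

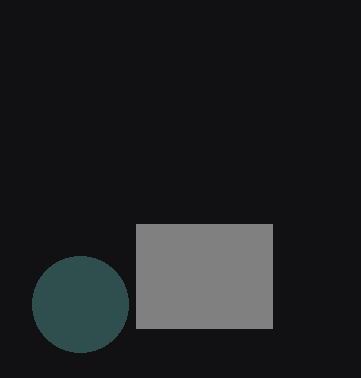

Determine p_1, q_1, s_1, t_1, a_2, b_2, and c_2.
p_1 = 136, q_1 = 224, s_1 = 272, t_1 = 328, a_2 = 80, b_2 = 304, c_2 = 48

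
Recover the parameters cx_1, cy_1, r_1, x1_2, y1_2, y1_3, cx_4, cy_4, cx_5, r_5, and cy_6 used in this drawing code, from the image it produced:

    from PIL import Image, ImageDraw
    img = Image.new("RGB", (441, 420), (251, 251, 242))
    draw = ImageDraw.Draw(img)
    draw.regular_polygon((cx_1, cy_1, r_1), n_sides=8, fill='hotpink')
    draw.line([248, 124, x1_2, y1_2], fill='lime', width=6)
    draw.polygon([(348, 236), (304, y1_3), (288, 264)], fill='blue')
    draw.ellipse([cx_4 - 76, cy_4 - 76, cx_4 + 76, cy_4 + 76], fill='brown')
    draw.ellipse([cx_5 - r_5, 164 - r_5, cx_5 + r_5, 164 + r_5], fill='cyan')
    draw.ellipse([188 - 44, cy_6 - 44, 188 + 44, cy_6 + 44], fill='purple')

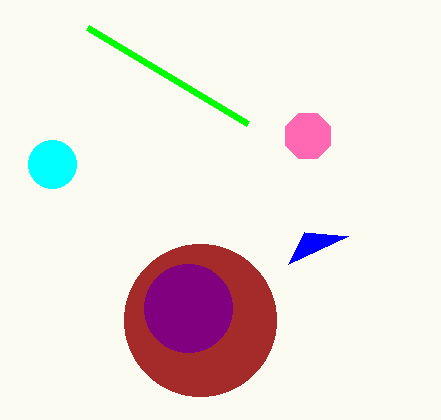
cx_1 = 308, cy_1 = 136, r_1 = 24, x1_2 = 88, y1_2 = 28, y1_3 = 232, cx_4 = 200, cy_4 = 320, cx_5 = 52, r_5 = 24, cy_6 = 308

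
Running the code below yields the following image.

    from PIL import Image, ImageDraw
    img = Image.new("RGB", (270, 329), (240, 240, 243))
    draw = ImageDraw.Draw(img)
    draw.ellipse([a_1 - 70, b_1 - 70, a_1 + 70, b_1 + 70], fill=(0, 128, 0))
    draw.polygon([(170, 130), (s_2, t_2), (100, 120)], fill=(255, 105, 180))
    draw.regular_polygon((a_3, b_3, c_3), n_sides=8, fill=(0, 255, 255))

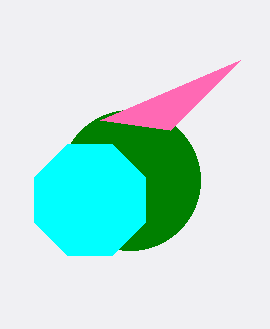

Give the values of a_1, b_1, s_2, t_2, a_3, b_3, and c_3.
a_1 = 130
b_1 = 180
s_2 = 240
t_2 = 60
a_3 = 90
b_3 = 200
c_3 = 60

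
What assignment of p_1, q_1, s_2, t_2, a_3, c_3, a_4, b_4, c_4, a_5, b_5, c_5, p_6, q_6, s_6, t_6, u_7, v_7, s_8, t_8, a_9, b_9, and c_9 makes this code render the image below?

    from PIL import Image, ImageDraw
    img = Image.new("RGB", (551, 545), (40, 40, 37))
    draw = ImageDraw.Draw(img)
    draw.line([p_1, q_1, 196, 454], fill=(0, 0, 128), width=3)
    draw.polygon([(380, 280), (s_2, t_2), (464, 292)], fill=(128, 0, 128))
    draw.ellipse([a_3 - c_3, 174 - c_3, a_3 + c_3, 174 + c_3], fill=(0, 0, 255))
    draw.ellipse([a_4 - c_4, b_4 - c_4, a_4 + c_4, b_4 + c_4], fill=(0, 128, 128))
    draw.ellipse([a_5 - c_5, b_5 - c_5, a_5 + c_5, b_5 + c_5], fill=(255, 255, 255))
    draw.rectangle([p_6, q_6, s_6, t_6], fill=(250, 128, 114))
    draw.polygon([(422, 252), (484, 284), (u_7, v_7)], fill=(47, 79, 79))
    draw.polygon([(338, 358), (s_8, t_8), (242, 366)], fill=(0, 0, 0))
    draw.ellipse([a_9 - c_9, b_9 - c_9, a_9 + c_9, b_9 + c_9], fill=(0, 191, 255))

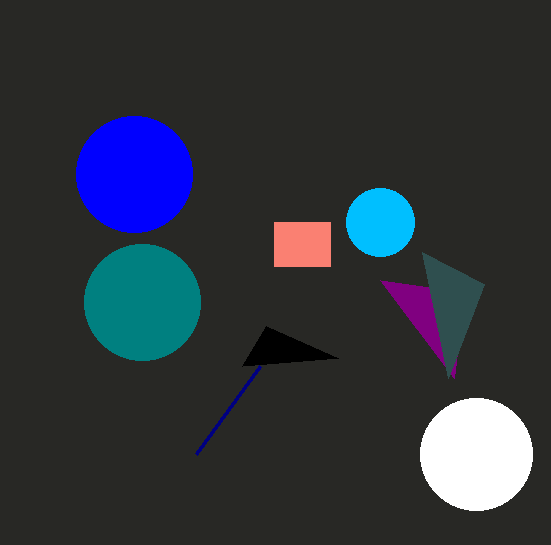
p_1 = 260; q_1 = 366; s_2 = 454; t_2 = 378; a_3 = 134; c_3 = 58; a_4 = 142; b_4 = 302; c_4 = 58; a_5 = 476; b_5 = 454; c_5 = 56; p_6 = 274; q_6 = 222; s_6 = 330; t_6 = 266; u_7 = 448; v_7 = 378; s_8 = 266; t_8 = 326; a_9 = 380; b_9 = 222; c_9 = 34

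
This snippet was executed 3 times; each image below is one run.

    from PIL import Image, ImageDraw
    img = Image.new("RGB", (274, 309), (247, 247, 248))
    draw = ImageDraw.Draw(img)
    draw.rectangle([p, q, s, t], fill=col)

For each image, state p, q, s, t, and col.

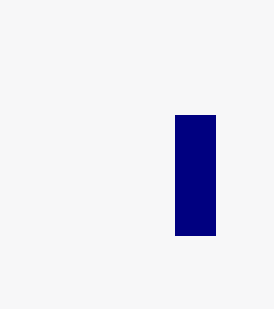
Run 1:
p = 175; q = 115; s = 215; t = 235; col = 'navy'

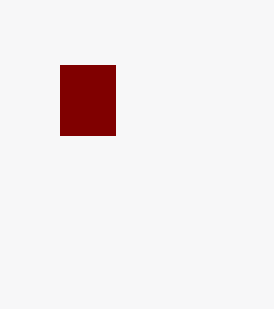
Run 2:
p = 60
q = 65
s = 115
t = 135
col = 'maroon'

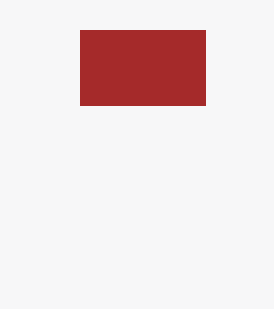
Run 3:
p = 80
q = 30
s = 205
t = 105
col = 'brown'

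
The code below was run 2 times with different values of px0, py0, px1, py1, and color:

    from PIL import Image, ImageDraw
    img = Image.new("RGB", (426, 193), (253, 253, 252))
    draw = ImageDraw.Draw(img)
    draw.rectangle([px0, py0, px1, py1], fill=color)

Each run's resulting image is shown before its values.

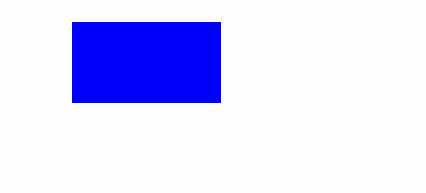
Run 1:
px0 = 72; py0 = 22; px1 = 220; py1 = 102; color = 'blue'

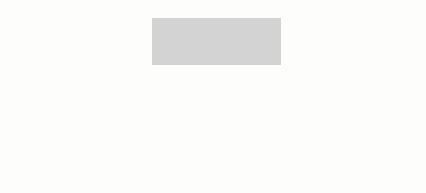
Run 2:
px0 = 152, py0 = 18, px1 = 280, py1 = 64, color = 'lightgray'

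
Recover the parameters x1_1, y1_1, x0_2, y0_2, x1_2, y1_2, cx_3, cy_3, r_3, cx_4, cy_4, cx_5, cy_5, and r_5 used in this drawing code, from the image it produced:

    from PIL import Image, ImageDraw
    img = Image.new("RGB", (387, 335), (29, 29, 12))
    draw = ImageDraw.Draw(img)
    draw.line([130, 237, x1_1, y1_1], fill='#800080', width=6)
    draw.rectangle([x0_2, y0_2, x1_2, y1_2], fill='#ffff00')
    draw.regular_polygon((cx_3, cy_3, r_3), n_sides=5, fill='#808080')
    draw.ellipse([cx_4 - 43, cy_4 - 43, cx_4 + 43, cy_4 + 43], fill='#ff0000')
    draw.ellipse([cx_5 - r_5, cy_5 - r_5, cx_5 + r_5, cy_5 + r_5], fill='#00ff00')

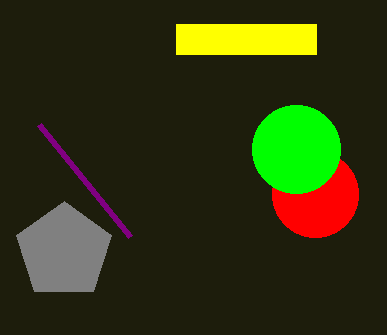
x1_1 = 39, y1_1 = 125, x0_2 = 176, y0_2 = 24, x1_2 = 316, y1_2 = 54, cx_3 = 64, cy_3 = 251, r_3 = 50, cx_4 = 315, cy_4 = 194, cx_5 = 296, cy_5 = 149, r_5 = 44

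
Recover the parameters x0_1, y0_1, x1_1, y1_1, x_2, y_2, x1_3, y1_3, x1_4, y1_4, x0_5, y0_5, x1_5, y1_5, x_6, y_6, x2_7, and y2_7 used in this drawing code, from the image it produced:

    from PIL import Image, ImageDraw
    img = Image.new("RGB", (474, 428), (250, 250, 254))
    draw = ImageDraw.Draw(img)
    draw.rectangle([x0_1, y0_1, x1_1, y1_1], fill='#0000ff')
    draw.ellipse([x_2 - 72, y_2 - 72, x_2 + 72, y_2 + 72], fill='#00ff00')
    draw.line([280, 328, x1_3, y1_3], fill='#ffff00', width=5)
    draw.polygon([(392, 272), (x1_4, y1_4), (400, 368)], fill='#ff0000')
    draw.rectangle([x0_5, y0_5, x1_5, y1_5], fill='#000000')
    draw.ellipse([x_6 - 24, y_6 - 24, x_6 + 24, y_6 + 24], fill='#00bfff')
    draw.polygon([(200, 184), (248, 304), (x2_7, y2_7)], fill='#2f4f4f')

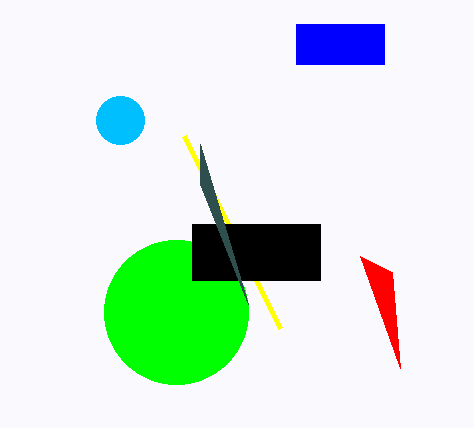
x0_1 = 296; y0_1 = 24; x1_1 = 384; y1_1 = 64; x_2 = 176; y_2 = 312; x1_3 = 184; y1_3 = 136; x1_4 = 360; y1_4 = 256; x0_5 = 192; y0_5 = 224; x1_5 = 320; y1_5 = 280; x_6 = 120; y_6 = 120; x2_7 = 200; y2_7 = 144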